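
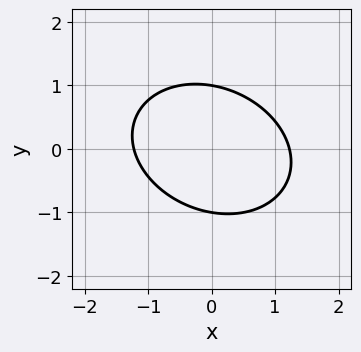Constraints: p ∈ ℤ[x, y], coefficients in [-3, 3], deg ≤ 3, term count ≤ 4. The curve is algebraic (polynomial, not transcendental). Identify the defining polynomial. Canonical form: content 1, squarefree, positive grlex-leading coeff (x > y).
First, the degree is 2 — no degree-1 curve has this shape.
Next, checking where it meets the axes: the y-axis gridline crossings are at y ∈ {-1, 1}.
Finally, putting this together gives p.

2*x^2 + x*y + 3*y^2 - 3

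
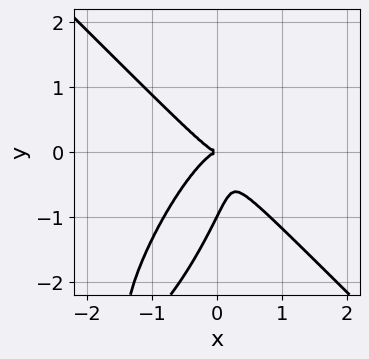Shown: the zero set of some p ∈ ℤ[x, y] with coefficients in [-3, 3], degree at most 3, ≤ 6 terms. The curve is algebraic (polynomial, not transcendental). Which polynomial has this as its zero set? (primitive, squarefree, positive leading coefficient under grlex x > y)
3*x^3 - 2*x*y^2 + y^3 + y^2

First, degree: a generic line meets the curve in up to 3 points, so deg p = 3.
Next, reading off the gridlines: the y-axis gridline crossings are at y ∈ {-1, 0}; one x-axis crossing is at x = 0.
Finally, putting this together gives p.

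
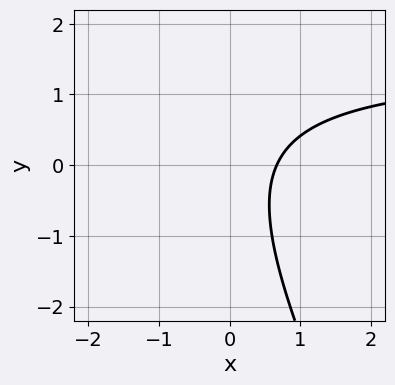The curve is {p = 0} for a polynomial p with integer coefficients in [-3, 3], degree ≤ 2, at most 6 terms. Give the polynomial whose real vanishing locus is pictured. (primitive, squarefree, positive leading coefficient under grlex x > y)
Degree: a generic line meets the curve in up to 2 points, so deg p = 2.
Checking where it meets the axes: no y-intercept at any integer in the box.
Matching integer coefficients to the picture gives p.

2*x*y + y^2 - 3*x + 2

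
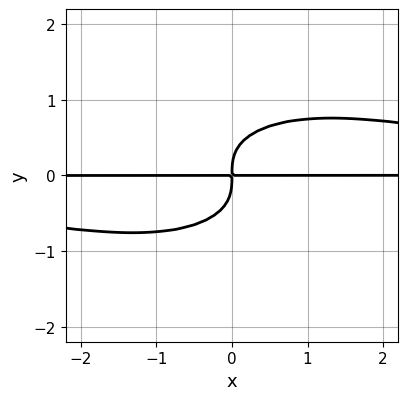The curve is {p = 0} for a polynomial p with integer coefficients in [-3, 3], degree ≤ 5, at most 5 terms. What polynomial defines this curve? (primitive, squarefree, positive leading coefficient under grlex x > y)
1. The degree is 4 — no degree-3 curve has this shape.
2. From the axis intercepts and sections: the visible x-axis segment lies entirely on the curve.
3. These observations pin down the coefficients.

x^2*y^2 + 3*y^4 - 2*x*y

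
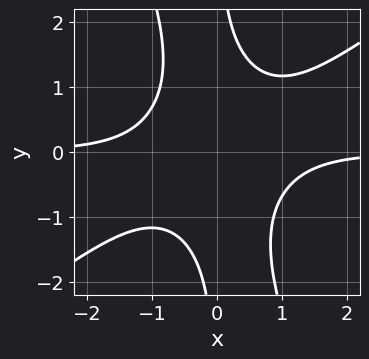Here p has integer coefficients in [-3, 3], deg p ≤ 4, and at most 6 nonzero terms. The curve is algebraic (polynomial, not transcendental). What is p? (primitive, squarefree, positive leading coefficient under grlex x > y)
deg p = 4.
Observable constraints: it misses every integer gridline on the x-axis; it misses every integer gridline on the y-axis.
Assembling these constraints gives the stated polynomial.

2*x^3*y - 2*x^2*y^2 - x*y^3 + 2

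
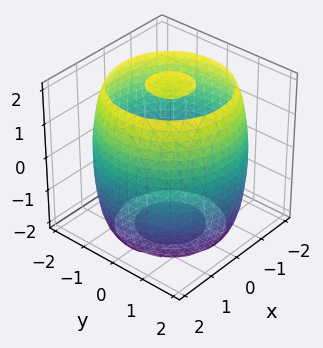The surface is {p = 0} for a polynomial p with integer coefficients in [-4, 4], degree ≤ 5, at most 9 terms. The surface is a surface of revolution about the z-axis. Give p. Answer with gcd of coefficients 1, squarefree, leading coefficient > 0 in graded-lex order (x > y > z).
x^4 + 2*x^2*y^2 + y^4 - 3*x^2 - 3*y^2 + z^2 - 3

The picture has 3 separate pieces.
Degree: a generic line meets the surface in up to 4 points, so deg p = 4.
Symmetry: the surface is invariant under rotation about z: p = q(x² + y², z).
Against the integer gridlines: a circular section at z = 0 has radius between 1 and 2.
Putting this together gives p.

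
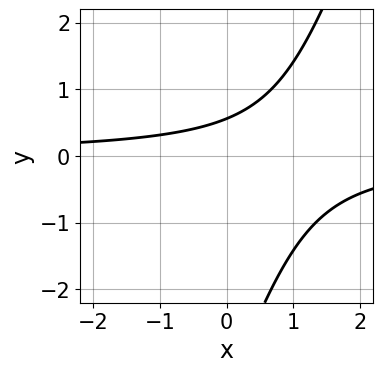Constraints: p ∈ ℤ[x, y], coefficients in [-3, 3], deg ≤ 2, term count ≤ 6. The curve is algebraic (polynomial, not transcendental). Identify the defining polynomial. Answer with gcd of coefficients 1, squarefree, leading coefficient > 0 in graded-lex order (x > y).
1. Degree: a generic line meets the curve in up to 2 points, so deg p = 2.
2. Observable constraints: the curve avoids every integer x-axis point in the box.
3. Matching integer coefficients to the picture gives p.

3*x*y - y^2 - 3*y + 2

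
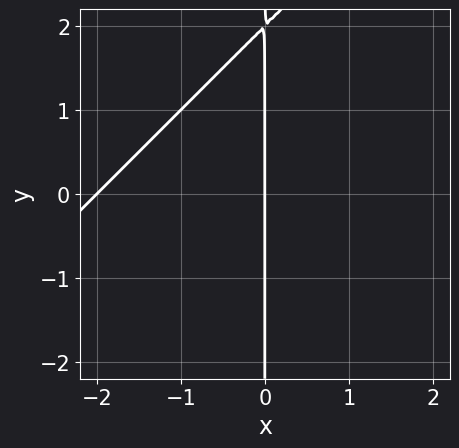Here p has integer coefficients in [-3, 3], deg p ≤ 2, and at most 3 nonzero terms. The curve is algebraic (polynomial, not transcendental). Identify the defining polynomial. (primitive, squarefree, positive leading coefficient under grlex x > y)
x^2 - x*y + 2*x

First, degree: the shape is more complex than any degree-1 curve, so deg p = 2.
Next, observable constraints: every point of the y-axis in the box is on the curve; the x-axis gridline crossings are at x ∈ {-2, 0}.
Finally, putting this together gives p.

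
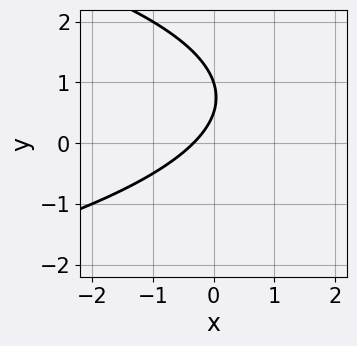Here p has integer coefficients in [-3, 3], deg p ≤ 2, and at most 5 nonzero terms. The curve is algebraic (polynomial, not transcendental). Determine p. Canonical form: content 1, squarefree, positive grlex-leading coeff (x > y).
2*y^2 + 3*x - 3*y + 1

1. The degree is 2 — a generic line meets the curve in up to 2 points.
2. From the axis intercepts and sections: one y-axis crossing is at y = 1.
3. Matching integer coefficients to the picture gives p.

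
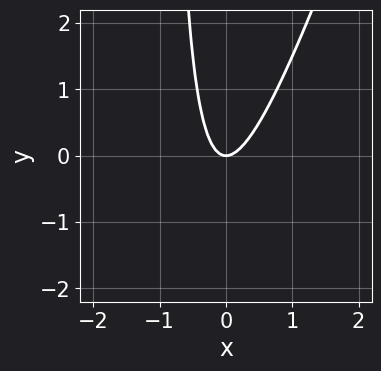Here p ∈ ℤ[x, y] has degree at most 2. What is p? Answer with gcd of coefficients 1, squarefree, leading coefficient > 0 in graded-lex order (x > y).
deg p = 2. The shape is more complex than any degree-1 curve.
From the visible intercepts: it crosses the x-axis at the gridline x = 0; it meets the y-axis at y = 0 (among the integer gridlines).
The integer polynomial consistent with all of this is the stated p.

3*x^2 - x*y - y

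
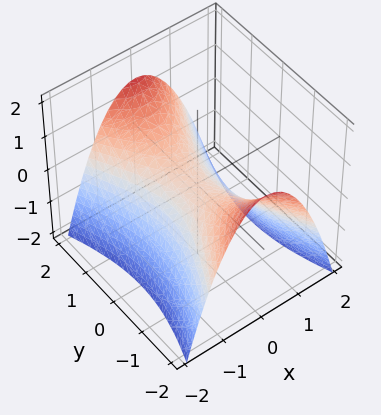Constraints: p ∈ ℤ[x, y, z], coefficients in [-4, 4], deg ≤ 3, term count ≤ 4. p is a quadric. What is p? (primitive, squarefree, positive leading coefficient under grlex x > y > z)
First, the degree is 2 — a saddle surface; a quadric.
Next, symmetries: it's symmetric under x → −x, forcing even powers of x; the y ↦ −y reflection is a symmetry, so y appears only in even powers.
Then, observable constraints: it crosses the z-axis at the gridline z = 0; it crosses the x-axis at the gridline x = 0; it meets the y-axis at y = 0 (among the integer gridlines).
Finally, solving for integer coefficients yields p as stated.

3*x^2 - y^2 + 3*z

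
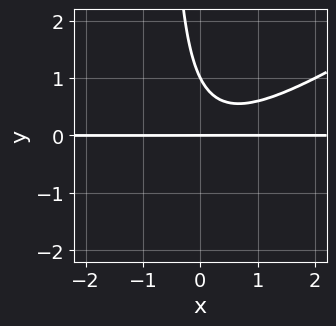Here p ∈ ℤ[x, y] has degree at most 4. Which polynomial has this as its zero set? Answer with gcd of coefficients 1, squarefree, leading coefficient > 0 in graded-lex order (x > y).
2*x^2*y - 3*x*y^2 - x*y - 2*y^2 + 2*y

The degree is 3 — the shape is more complex than any degree-2 curve.
From the axis intercepts and sections: the visible x-axis segment lies entirely on the curve; the y-axis gridline crossings are at y ∈ {0, 1}.
Fitting integer coefficients to these (and the overall shape) gives p.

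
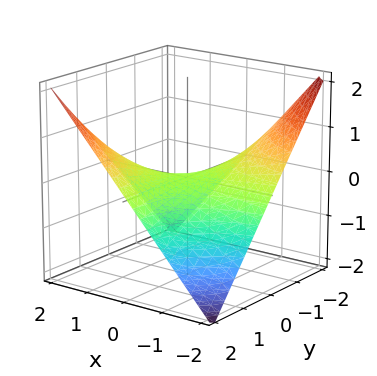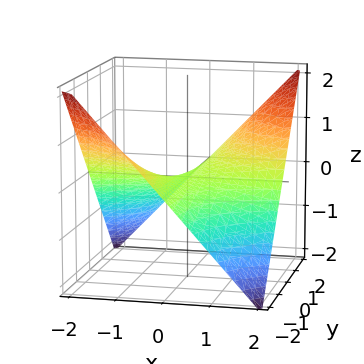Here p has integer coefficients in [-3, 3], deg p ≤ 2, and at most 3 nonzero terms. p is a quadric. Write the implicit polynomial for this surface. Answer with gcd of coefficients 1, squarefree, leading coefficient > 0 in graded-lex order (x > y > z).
x*y - 2*z

The degree is 2 — a saddle surface; a quadric.
From the axis intercepts and sections: every point of the x-axis in the box is on the surface; one z-axis crossing is at z = 0.
Together with the visible shape, these determine p as stated. Check: (0, -2, 0) on the y-axis lies on the surface, and p(0, -2, 0) = 0. ✓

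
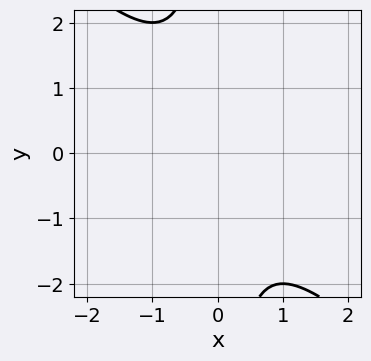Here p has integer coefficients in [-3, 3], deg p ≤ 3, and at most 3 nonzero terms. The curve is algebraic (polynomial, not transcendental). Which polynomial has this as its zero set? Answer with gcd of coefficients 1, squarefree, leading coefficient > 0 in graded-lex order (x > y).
x^2 + x*y + 1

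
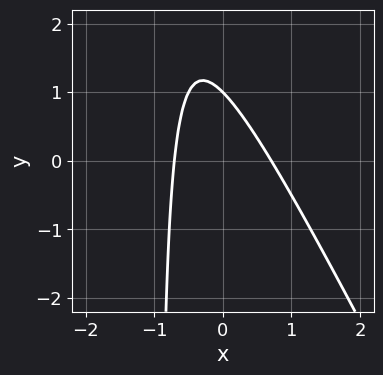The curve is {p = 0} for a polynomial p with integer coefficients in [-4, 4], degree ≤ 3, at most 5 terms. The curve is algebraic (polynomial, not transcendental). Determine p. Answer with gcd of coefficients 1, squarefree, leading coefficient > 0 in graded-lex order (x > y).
2*x^2 + x*y + y - 1

1. Degree: a generic line meets the curve in up to 2 points, so deg p = 2.
2. Observable constraints: it crosses the y-axis at the gridline y = 1.
3. Assembling these constraints gives the stated polynomial.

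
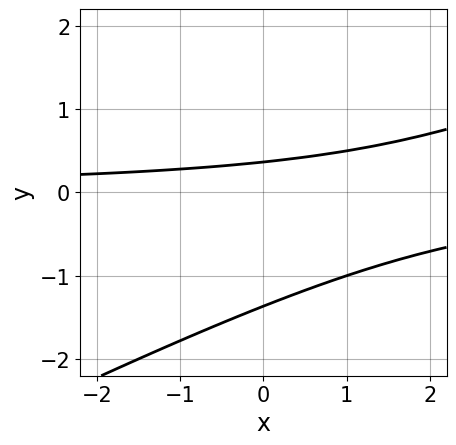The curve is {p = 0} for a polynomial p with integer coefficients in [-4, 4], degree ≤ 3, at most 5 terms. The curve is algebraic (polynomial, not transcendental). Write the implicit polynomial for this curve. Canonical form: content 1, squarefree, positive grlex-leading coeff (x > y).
x*y - 2*y^2 - 2*y + 1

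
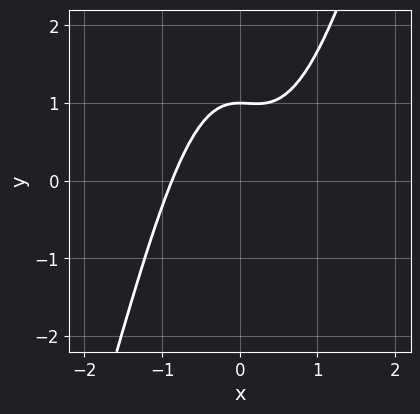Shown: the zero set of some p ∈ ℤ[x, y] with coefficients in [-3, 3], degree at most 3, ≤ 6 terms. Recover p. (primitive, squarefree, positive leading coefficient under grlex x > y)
1. The degree is 3 — the shape is more complex than any degree-2 curve.
2. Against the integer gridlines: one y-axis crossing is at y = 1.
3. Matching integer coefficients to the picture gives p.

3*x^3 - x^2*y - 2*y + 2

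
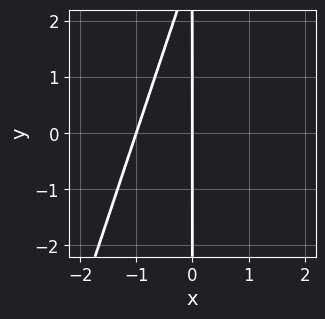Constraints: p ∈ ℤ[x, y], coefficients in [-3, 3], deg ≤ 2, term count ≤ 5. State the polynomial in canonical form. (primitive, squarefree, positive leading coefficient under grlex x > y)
3*x^2 - x*y + 3*x

First, deg p = 2. The shape is more complex than any degree-1 curve.
Next, from the visible intercepts: the x-axis gridline crossings are at x ∈ {-1, 0}; the visible y-axis segment lies entirely on the curve.
Finally, assembling these constraints gives the stated polynomial.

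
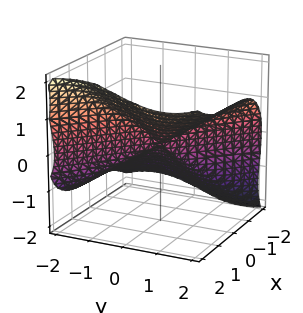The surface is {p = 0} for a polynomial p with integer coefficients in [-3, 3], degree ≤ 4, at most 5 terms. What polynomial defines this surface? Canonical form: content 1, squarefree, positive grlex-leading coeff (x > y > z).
2*x^3 + 2*y^3 - 3*y*z^2 - 3*z^3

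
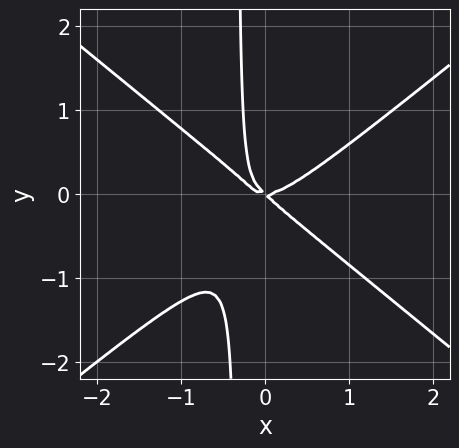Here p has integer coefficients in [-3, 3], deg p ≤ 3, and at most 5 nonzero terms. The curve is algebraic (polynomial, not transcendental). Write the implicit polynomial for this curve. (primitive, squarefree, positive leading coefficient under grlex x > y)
2*x^3 - 3*x*y^2 - x*y - y^2

1. The degree is 3 — a generic line meets the curve in up to 3 points.
2. Checking where it meets the axes: it meets the x-axis at x = 0 (among the integer gridlines); it crosses the y-axis at the gridline y = 0.
3. Putting this together gives p.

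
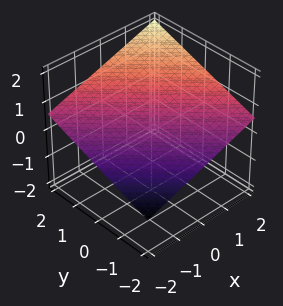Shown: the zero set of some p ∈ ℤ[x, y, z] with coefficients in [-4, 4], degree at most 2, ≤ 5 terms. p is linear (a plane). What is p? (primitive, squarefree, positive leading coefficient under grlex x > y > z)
x + y - 3*z + 2

First, degree: every cross-section is a straight line — this is a plane, so deg p = 1.
Then, reading off the gridlines: it meets the y-axis at y = -2 (among the integer gridlines); one x-axis crossing is at x = -2.
Finally, together with the visible shape, these determine p as stated.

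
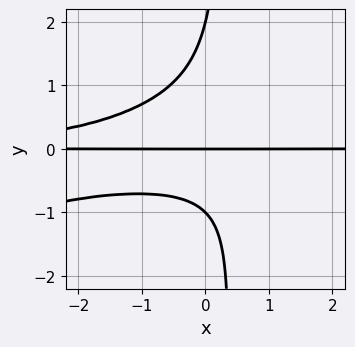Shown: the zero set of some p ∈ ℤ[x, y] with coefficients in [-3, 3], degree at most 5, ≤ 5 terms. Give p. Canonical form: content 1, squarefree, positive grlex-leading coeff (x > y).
x^2*y^2 - 3*x*y^3 + y^3 - y^2 - 2*y

First, degree: a generic line meets the curve in up to 4 points, so deg p = 4.
Then, reading off the gridlines: the visible x-axis segment lies entirely on the curve; among the integer gridlines, it crosses the y-axis at y ∈ {-1, 0, 2}.
Finally, matching integer coefficients to the picture gives p.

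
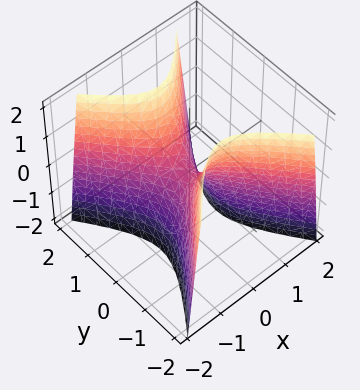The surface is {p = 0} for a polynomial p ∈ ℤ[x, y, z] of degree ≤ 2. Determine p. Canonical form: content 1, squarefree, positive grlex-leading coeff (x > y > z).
3*x^2 - 2*y^2 + z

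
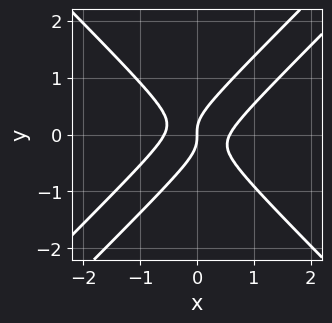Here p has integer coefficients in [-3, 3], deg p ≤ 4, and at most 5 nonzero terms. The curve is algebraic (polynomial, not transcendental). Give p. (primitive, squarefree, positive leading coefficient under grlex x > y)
First, degree: the shape is more complex than any degree-2 curve, so deg p = 3.
Next, checking where it meets the axes: it crosses the x-axis at the gridline x = 0; it meets the y-axis at y = 0 (among the integer gridlines).
Finally, matching integer coefficients to the picture gives p.

3*x^3 - 3*x^2*y - 3*x*y^2 + 3*y^3 - x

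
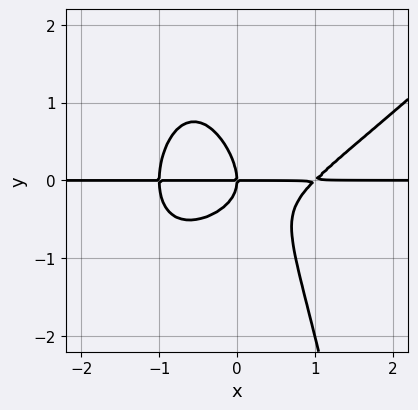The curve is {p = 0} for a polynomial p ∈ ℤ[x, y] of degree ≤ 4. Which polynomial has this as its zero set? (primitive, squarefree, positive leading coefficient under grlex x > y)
x^3*y - x^2*y^2 - x*y^2 - y^3 - x*y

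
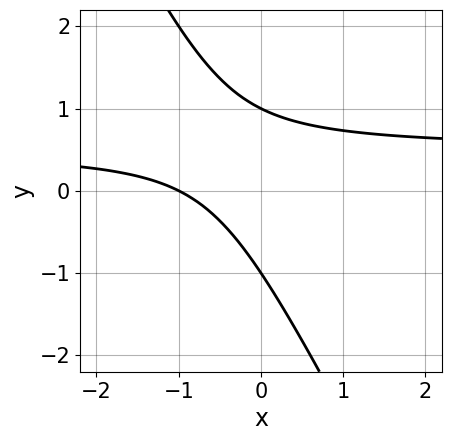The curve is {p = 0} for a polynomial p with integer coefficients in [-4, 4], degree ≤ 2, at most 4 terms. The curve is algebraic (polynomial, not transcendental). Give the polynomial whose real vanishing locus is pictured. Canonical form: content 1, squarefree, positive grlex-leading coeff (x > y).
2*x*y + y^2 - x - 1

(a) The degree is 2 — a generic line meets the curve in up to 2 points.
(b) From the axis intercepts and sections: it crosses the x-axis at the gridline x = -1; the y-axis gridline crossings are at y ∈ {-1, 1}.
(c) These observations pin down the coefficients.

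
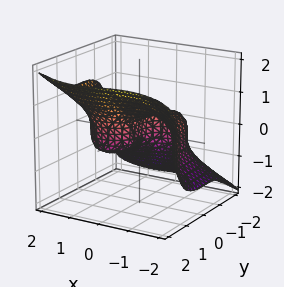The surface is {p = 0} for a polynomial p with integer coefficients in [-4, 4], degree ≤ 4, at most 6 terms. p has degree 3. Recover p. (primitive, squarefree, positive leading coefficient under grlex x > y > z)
deg p = 3.
Observable constraints: it meets the y-axis at y = 0 (among the integer gridlines); it crosses the x-axis at the gridline x = 0; it meets the z-axis at z = 0 (among the integer gridlines).
Fitting integer coefficients to these (and the overall shape) gives p.

x^3 + 2*y^3 - 3*z^3 - 2*x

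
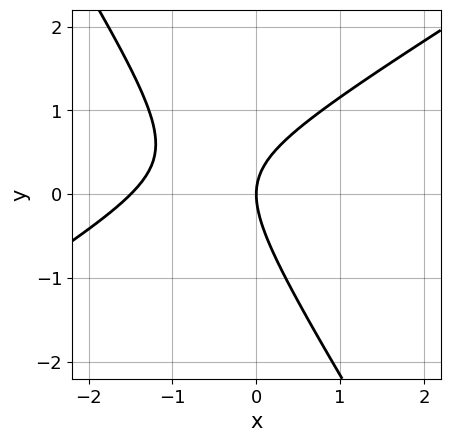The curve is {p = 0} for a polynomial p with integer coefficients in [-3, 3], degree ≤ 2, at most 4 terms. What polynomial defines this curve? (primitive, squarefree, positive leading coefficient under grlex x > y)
Degree: no degree-1 curve has this shape, so deg p = 2.
Checking where it meets the axes: one y-axis crossing is at y = 0; it crosses the x-axis at the gridline x = 0.
Matching integer coefficients to the picture gives p.

2*x^2 - 2*x*y - 2*y^2 + 3*x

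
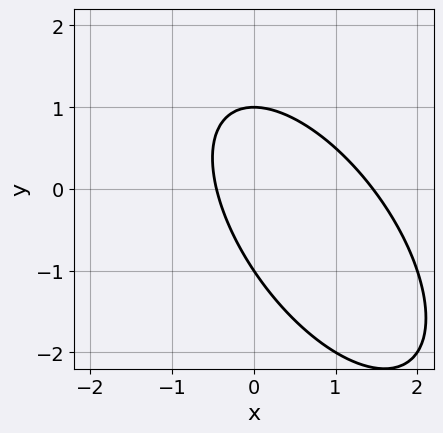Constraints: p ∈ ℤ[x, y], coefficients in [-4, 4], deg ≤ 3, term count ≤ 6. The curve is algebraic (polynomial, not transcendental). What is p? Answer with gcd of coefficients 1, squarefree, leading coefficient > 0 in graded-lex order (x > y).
First, deg p = 2.
Then, from the axis intercepts and sections: among the integer gridlines, it crosses the y-axis at y ∈ {-1, 1}.
Finally, the integer polynomial consistent with all of this is the stated p.

3*x^2 + 3*x*y + 2*y^2 - 3*x - 2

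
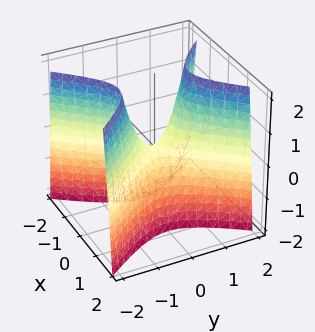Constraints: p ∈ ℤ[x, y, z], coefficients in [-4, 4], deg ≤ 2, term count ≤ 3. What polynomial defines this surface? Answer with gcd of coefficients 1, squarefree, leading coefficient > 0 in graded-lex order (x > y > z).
1. The degree is 2 — a hyperbolic paraboloid; a quadric.
2. Symmetries: it's symmetric under x → −x, forcing even powers of x; the y ↦ −y reflection is a symmetry, so y appears only in even powers.
3. From the visible intercepts: one z-axis crossing is at z = 0; one x-axis crossing is at x = 0; it meets the y-axis at y = 0 (among the integer gridlines).
4. Solving for integer coefficients yields p as stated.

3*x^2 - 2*y^2 + z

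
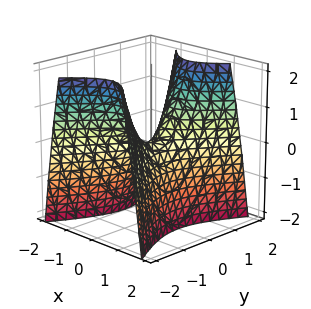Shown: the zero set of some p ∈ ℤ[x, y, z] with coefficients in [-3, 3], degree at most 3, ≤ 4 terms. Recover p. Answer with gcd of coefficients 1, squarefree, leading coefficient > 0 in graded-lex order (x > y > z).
2*x^2 - y^2 + z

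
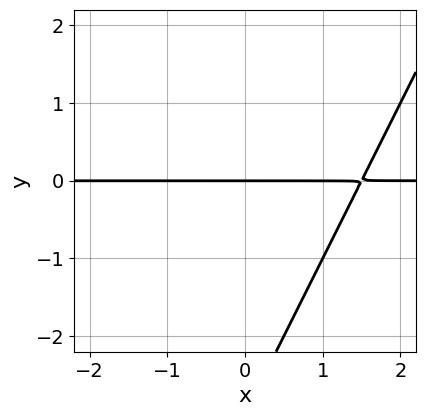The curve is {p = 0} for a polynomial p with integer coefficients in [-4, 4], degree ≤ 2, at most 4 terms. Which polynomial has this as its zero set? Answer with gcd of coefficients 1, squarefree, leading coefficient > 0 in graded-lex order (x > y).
2*x*y - y^2 - 3*y

1. Degree: the shape is more complex than any degree-1 curve, so deg p = 2.
2. Observable constraints: every point of the x-axis in the box is on the curve; it crosses the y-axis at the gridline y = 0.
3. These observations pin down the coefficients.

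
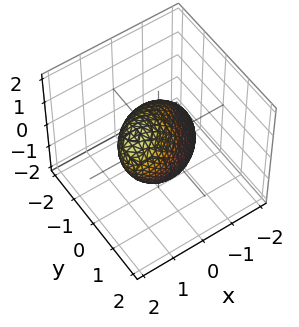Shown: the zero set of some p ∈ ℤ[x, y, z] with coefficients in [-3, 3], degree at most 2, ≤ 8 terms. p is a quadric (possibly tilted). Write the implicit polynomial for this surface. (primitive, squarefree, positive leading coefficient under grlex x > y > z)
First, deg p = 2.
Next, from the axis intercepts and sections: the x-axis gridline crossings are at x ∈ {-1, 1}; the y-axis gridline crossings are at y ∈ {-1, 1}.
Finally, together with the visible shape, these determine p as stated.

3*x^2 - 3*x*y - 3*x*z + 3*y^2 + 2*z^2 - 3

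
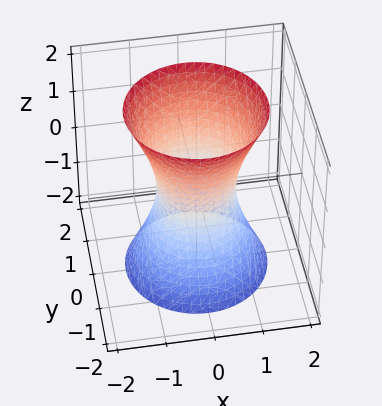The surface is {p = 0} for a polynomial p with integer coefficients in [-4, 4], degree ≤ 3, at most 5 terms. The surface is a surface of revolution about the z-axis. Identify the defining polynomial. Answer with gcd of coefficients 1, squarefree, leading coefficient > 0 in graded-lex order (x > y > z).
(a) The degree is 2 — a generic line meets the surface in up to 2 points.
(b) By symmetry, the z-axis is an axis of rotation, so x and y enter only as x² + y².
(c) From the axis intercepts and sections: the surface avoids every integer z-axis point in the box; a circular section at z = -2 has radius between 1 and 2.
(d) Assembling these constraints gives the stated polynomial.

3*x^2 + 3*y^2 - z^2 - 2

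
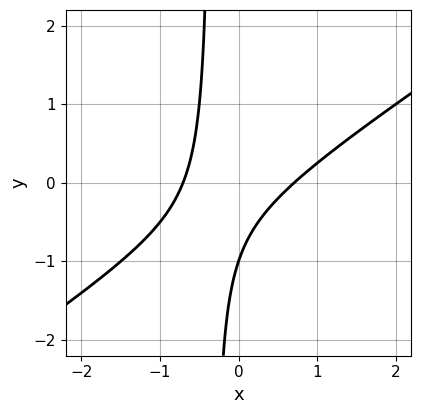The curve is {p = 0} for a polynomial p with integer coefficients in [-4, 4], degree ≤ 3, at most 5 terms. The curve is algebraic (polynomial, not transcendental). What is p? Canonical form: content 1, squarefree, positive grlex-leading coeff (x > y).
2*x^2 - 3*x*y - y - 1

First, the degree is 2 — a generic line meets the curve in up to 2 points.
Then, observable constraints: one y-axis crossing is at y = -1.
Finally, matching integer coefficients to the picture gives p.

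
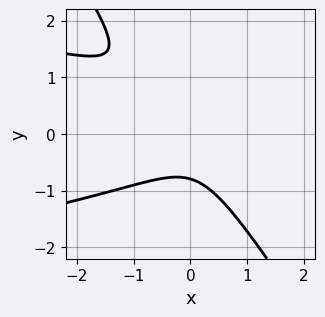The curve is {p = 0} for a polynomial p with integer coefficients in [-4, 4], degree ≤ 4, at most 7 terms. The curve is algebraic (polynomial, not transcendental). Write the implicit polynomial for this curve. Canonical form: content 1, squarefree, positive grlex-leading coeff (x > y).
3*x*y^2 + 2*y^3 + 2*x^2 + x*y + 1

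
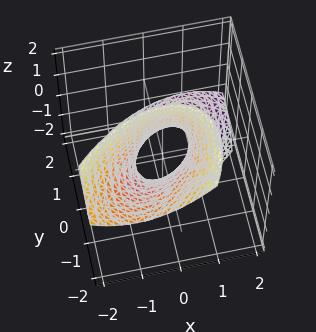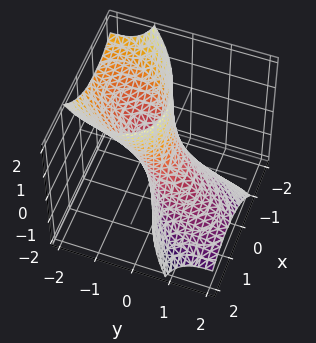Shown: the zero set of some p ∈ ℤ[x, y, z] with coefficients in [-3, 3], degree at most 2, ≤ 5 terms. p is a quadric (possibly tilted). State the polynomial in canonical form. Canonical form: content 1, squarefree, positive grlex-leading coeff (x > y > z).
First, the degree is 2 — the shape is more complex than any degree-1 surface.
Next, from the visible intercepts: the surface avoids every integer z-axis point in the box.
Finally, fitting integer coefficients to these (and the overall shape) gives p.

2*x^2 - 2*x*y + 2*y^2 + 3*y*z - 1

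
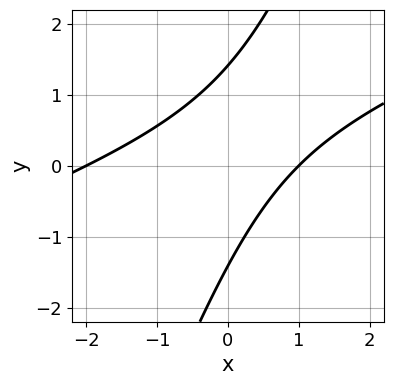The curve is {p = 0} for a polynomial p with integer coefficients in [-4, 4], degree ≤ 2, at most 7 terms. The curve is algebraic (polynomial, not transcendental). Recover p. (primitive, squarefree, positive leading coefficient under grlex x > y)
1. Degree: no degree-1 curve has this shape, so deg p = 2.
2. From the axis intercepts and sections: the x-axis gridline crossings are at x ∈ {-2, 1}.
3. Together with the visible shape, these determine p as stated.

x^2 - 3*x*y + y^2 + x - 2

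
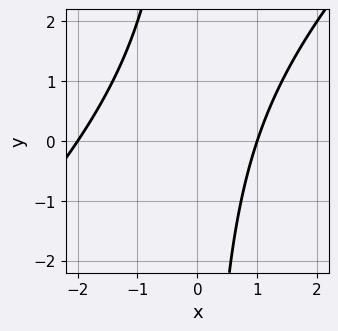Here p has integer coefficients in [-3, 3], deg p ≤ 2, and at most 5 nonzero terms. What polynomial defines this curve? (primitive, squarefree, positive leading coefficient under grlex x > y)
(a) deg p = 2.
(b) From the visible intercepts: the x-axis gridline crossings are at x ∈ {-2, 1}; it misses every integer gridline on the y-axis.
(c) Putting this together gives p.

x^2 - x*y + x - 2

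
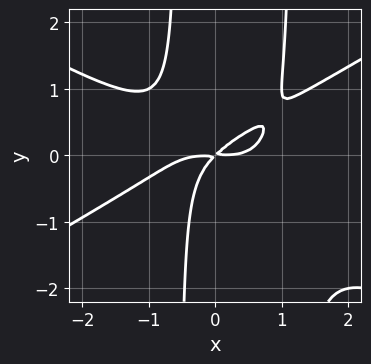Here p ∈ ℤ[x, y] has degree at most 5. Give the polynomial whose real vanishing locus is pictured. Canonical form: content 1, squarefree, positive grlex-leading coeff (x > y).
x^4 - 3*x^2*y^2 + 2*x*y^2 - 2*x*y + 2*y^2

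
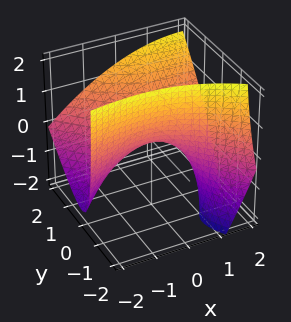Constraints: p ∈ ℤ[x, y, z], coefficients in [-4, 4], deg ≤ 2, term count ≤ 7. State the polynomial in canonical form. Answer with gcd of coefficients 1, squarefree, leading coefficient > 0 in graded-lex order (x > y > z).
x^2 - 2*x*y - 3*y^2 + 3*y*z + 3*z

First, the degree is 2 — a generic line meets the surface in up to 2 points.
Then, checking where it meets the axes: it crosses the y-axis at the gridline y = 0; it meets the x-axis at x = 0 (among the integer gridlines); it meets the z-axis at z = 0 (among the integer gridlines).
Finally, the integer polynomial consistent with all of this is the stated p.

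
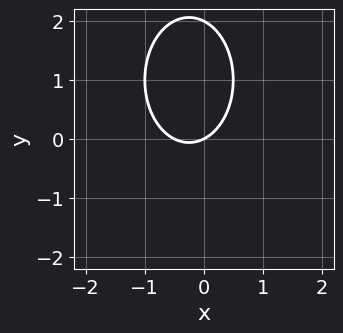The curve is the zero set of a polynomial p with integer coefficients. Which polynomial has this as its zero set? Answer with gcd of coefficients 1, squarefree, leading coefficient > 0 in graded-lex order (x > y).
(a) The degree is 2 — no degree-1 curve has this shape.
(b) From the visible intercepts: it crosses the x-axis at the gridline x = 0; the y-axis gridline crossings are at y ∈ {0, 2}.
(c) Fitting integer coefficients to these (and the overall shape) gives p.

2*x^2 + y^2 + x - 2*y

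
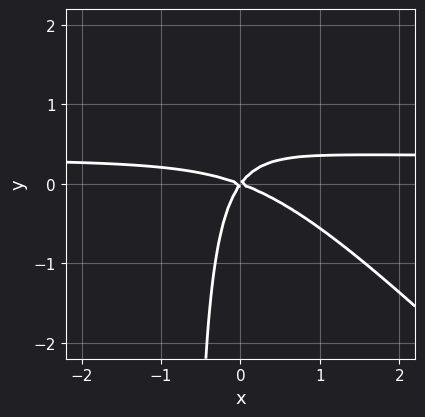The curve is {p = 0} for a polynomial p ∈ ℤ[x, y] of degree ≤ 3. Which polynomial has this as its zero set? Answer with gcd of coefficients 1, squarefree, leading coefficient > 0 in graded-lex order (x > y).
3*x^2*y + 3*x*y^2 - x^2 - 2*x*y + 2*y^2

Degree: a generic line meets the curve in up to 3 points, so deg p = 3.
From the axis intercepts and sections: one y-axis crossing is at y = 0; it meets the x-axis at x = 0 (among the integer gridlines).
Solving for integer coefficients yields p as stated.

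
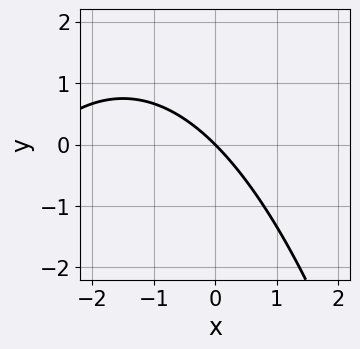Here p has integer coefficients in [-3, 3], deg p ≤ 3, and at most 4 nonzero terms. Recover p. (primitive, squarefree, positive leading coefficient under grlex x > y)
(a) deg p = 2.
(b) From the visible intercepts: one x-axis crossing is at x = 0; one y-axis crossing is at y = 0.
(c) Putting this together gives p.

x^2 + 3*x + 3*y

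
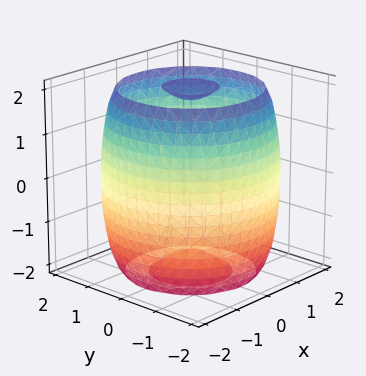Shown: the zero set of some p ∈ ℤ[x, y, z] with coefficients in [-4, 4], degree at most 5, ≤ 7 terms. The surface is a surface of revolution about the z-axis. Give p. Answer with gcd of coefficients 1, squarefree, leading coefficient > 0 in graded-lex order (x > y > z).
(a) There are 3 components. They look like related sheets of one shape, so recover p as a whole.
(b) deg p = 4. A generic line meets the surface in up to 4 points.
(c) Symmetry: the z-axis is an axis of rotation, so x and y enter only as x² + y².
(d) From the visible intercepts: a circular section at z = -2 has radius between 0 and 1.
(e) Solving for integer coefficients yields p as stated.

x^4 + 2*x^2*y^2 + y^4 - 3*x^2 - 3*y^2 + z^2 - 3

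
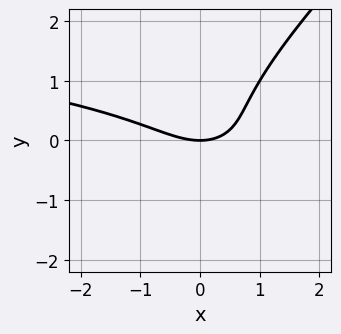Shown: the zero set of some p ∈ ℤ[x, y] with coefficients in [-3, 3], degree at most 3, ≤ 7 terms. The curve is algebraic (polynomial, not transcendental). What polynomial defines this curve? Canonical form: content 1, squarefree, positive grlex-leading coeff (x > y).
First, the degree is 3 — the shape is more complex than any degree-2 curve.
Next, from the visible intercepts: it crosses the x-axis at the gridline x = 0; it crosses the y-axis at the gridline y = 0.
Finally, assembling these constraints gives the stated polynomial.

2*x*y^2 - 2*y^3 + x^2 + x*y - 2*y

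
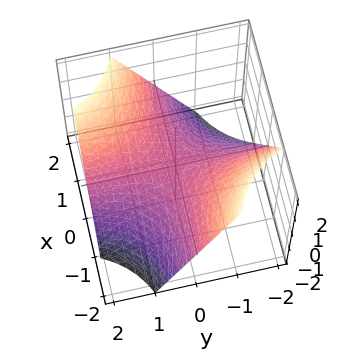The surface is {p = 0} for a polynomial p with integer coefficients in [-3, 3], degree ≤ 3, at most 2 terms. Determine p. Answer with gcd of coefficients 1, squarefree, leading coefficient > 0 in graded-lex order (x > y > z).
First, degree: a hyperbolic paraboloid; a quadric, so deg p = 2.
Then, from the axis intercepts and sections: one z-axis crossing is at z = 0; the visible y-axis segment lies entirely on the surface.
Finally, matching integer coefficients to the picture gives p.

x*y - z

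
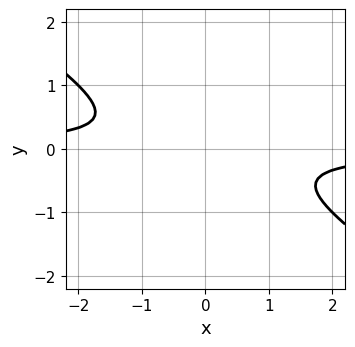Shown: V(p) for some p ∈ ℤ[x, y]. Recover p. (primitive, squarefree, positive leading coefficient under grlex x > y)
First, the degree is 2 — no degree-1 curve has this shape.
Then, from the visible intercepts: the curve avoids every integer y-axis point in the box; it misses every integer gridline on the x-axis.
Finally, assembling these constraints gives the stated polynomial.

2*x*y + 3*y^2 + 1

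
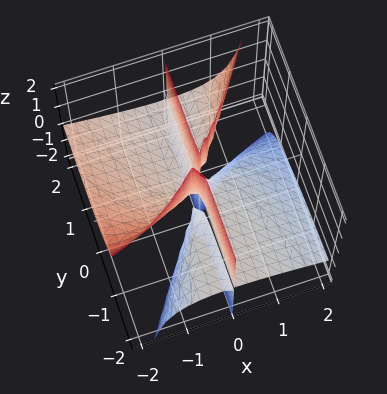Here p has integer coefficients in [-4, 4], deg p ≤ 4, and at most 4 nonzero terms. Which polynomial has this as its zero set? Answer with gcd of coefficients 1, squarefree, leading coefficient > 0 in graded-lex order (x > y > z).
1. I count 2 distinct pieces. They look like related sheets of one shape, so recover p as a whole.
2. deg p = 3. A generic line meets the surface in up to 3 points.
3. From the axis intercepts and sections: the visible y-axis segment lies entirely on the surface; every point of the z-axis in the box is on the surface; one x-axis crossing is at x = 0.
4. Fitting integer coefficients to these (and the overall shape) gives p.

x^3 + 3*x^2*z - 3*x*y*z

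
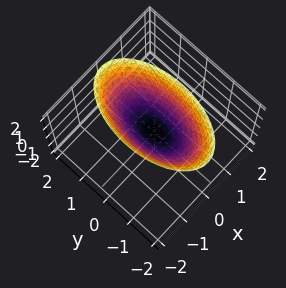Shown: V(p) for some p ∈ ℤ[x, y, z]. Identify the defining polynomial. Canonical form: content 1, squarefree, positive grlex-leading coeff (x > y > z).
First, deg p = 2.
Next, symmetries: mirror symmetry y ↦ −y ⇒ only even powers of y; mirror symmetry x ↦ −x ⇒ only even powers of x.
Then, checking where it meets the axes: it meets the z-axis at z = 0 (among the integer gridlines); it meets the x-axis at x = 0 (among the integer gridlines); it crosses the y-axis at the gridline y = 0.
Finally, assembling these constraints gives the stated polynomial.

3*x^2 + y^2 - 2*z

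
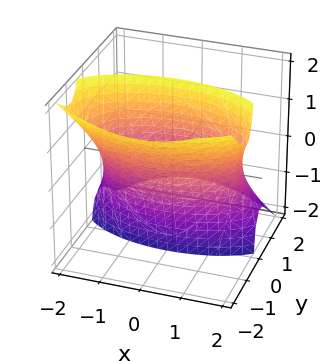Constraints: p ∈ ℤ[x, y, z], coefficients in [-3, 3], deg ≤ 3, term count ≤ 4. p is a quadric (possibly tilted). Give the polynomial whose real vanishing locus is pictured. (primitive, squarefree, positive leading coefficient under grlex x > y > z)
x^2 + 3*y^2 + 3*y*z - 3

The degree is 2 — a generic line meets the surface in up to 2 points.
Observable constraints: it misses every integer gridline on the z-axis; the y-axis gridline crossings are at y ∈ {-1, 1}.
Putting this together gives p.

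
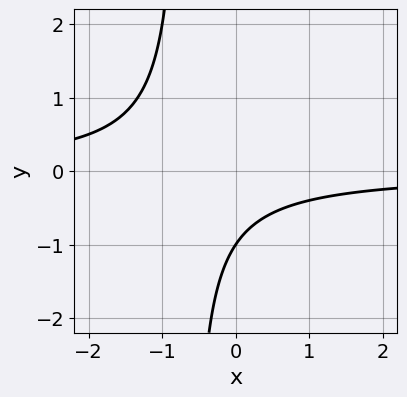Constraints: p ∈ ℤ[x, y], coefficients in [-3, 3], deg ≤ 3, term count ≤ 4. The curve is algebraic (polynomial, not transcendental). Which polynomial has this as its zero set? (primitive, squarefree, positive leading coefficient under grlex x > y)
3*x*y + 2*y + 2

1. The degree is 2 — no degree-1 curve has this shape.
2. Checking where it meets the axes: it misses every integer gridline on the x-axis; it crosses the y-axis at the gridline y = -1.
3. Matching integer coefficients to the picture gives p.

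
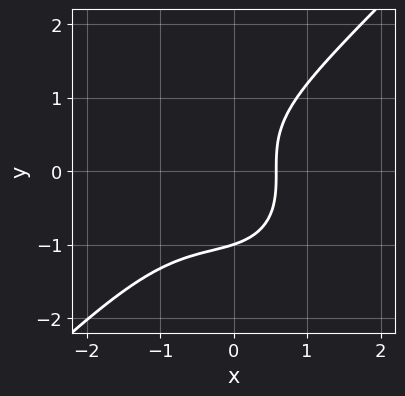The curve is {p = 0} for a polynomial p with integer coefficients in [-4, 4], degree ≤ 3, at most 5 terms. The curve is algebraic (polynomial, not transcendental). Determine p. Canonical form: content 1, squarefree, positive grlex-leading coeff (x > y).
First, the degree is 3 — a generic line meets the curve in up to 3 points.
Next, against the integer gridlines: it meets the y-axis at y = -1 (among the integer gridlines).
Finally, the integer polynomial consistent with all of this is the stated p.

3*x^3 - 3*y^3 + 2*x^2 + 3*x - 3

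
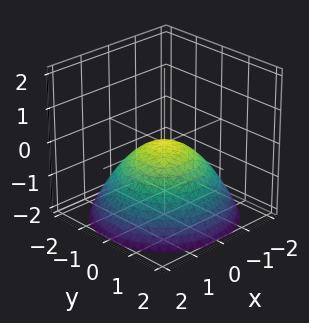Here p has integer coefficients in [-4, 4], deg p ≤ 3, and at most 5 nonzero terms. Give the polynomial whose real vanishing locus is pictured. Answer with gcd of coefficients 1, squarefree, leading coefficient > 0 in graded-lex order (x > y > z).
deg p = 2.
Symmetries: every cross-section ⟂ z is a circle, so x, y appear only via x² + y².
Against the integer gridlines: it crosses the z-axis at the gridline z = 0; it crosses the y-axis at the gridline y = 0; one x-axis crossing is at x = 0.
These observations pin down the coefficients.

x^2 + y^2 + 2*z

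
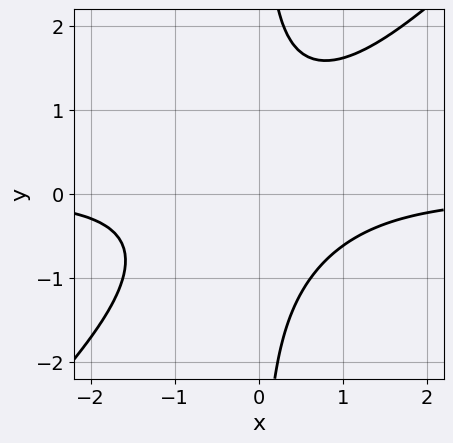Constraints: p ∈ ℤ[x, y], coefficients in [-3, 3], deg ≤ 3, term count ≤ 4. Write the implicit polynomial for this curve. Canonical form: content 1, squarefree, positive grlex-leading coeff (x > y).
1. The degree is 3 — a generic line meets the curve in up to 3 points.
2. Observable constraints: the curve avoids every integer x-axis point in the box; the curve avoids every integer y-axis point in the box.
3. These observations pin down the coefficients.

x^2*y - x*y^2 + 1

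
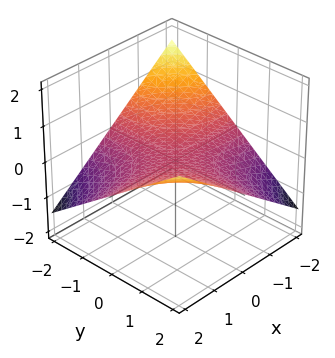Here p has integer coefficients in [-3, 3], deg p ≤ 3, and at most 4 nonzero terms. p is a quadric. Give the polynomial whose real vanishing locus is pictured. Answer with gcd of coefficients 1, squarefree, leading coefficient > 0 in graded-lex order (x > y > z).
x*y - 3*z

deg p = 2. A saddle surface; a quadric.
From the axis intercepts and sections: it crosses the z-axis at the gridline z = 0; every point of the y-axis in the box is on the surface; every point of the x-axis in the box is on the surface.
Matching integer coefficients to the picture gives p.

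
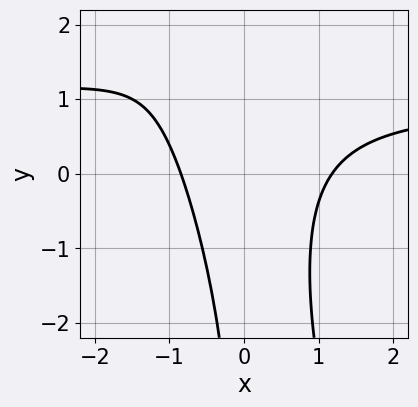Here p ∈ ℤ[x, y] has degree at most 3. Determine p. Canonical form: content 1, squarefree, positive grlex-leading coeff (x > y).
3*x^2*y + x*y^2 - 3*x^2 + x + 3

1. The degree is 3 — the shape is more complex than any degree-2 curve.
2. Reading off the gridlines: it misses every integer gridline on the y-axis.
3. Together with the visible shape, these determine p as stated.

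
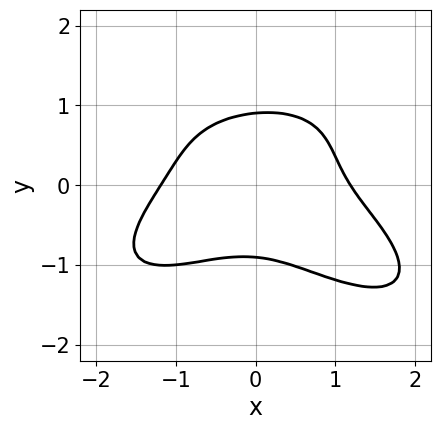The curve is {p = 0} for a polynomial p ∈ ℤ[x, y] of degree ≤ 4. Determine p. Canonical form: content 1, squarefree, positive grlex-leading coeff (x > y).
(a) The degree is 4 — the shape is more complex than any degree-3 curve.
(b) Putting this together gives p.

x^4 + 3*y^4 + 3*x^2*y - x*y^2 - 2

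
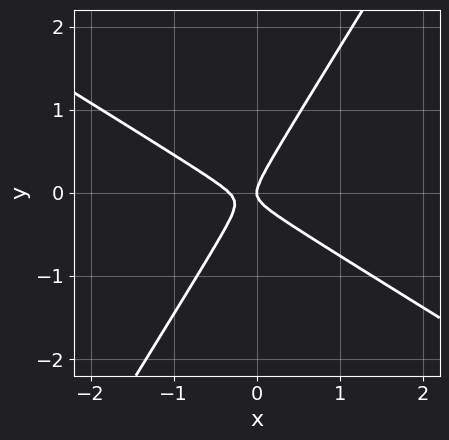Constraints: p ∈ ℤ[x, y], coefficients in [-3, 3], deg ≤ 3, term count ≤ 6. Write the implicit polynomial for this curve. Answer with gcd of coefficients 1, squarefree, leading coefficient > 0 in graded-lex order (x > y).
3*x^2 + 3*x*y - 3*y^2 + x

The degree is 2 — no degree-1 curve has this shape.
Reading off the gridlines: it crosses the y-axis at the gridline y = 0; it crosses the x-axis at the gridline x = 0.
The integer polynomial consistent with all of this is the stated p.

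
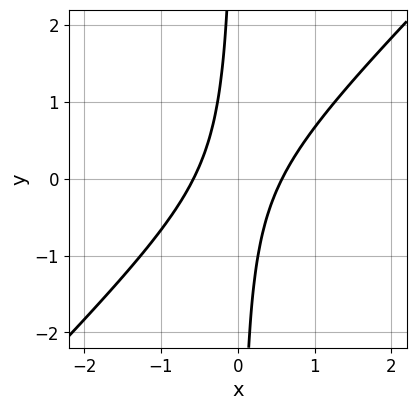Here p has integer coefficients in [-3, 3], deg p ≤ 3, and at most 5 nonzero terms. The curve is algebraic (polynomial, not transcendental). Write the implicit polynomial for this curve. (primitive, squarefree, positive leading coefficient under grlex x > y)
3*x^2 - 3*x*y - 1

(a) Degree: no degree-1 curve has this shape, so deg p = 2.
(b) Against the integer gridlines: no y-intercept at any integer in the box.
(c) Putting this together gives p.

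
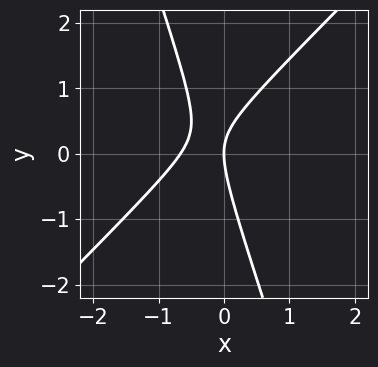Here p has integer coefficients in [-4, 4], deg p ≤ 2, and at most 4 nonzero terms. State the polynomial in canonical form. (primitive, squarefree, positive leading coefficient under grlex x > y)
First, degree: the shape is more complex than any degree-1 curve, so deg p = 2.
Then, from the axis intercepts and sections: it crosses the x-axis at the gridline x = 0; it crosses the y-axis at the gridline y = 0.
Finally, together with the visible shape, these determine p as stated.

3*x^2 - 2*x*y - y^2 + 2*x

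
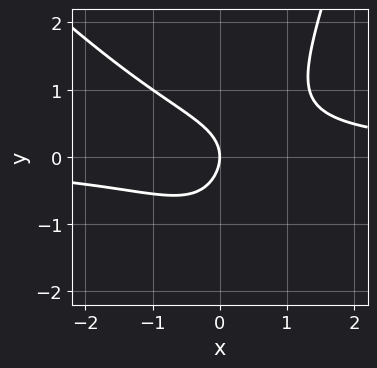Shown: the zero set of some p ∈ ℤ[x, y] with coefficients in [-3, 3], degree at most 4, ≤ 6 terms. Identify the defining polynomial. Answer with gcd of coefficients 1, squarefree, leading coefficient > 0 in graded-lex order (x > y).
1. Degree: no degree-2 curve has this shape, so deg p = 3.
2. From the axis intercepts and sections: it crosses the y-axis at the gridline y = 0; it crosses the x-axis at the gridline x = 0.
3. Together with the visible shape, these determine p as stated.

3*x^2*y + 2*x*y^2 - y^3 - 3*y^2 - 3*x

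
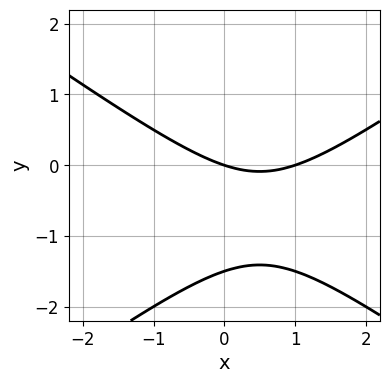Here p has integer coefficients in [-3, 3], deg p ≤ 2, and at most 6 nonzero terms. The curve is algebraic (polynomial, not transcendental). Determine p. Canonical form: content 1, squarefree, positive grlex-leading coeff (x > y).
x^2 - 2*y^2 - x - 3*y

deg p = 2. A generic line meets the curve in up to 2 points.
From the axis intercepts and sections: one y-axis crossing is at y = 0; the x-axis gridline crossings are at x ∈ {0, 1}.
Matching integer coefficients to the picture gives p.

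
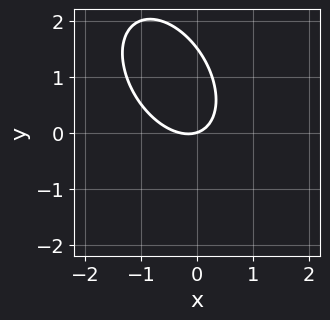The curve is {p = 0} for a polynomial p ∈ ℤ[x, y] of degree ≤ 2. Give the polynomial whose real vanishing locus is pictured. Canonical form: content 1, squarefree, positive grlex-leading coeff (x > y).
3*x^2 + 2*x*y + 2*y^2 + x - 3*y

(a) The degree is 2 — a generic line meets the curve in up to 2 points.
(b) Against the integer gridlines: one y-axis crossing is at y = 0; it crosses the x-axis at the gridline x = 0.
(c) Putting this together gives p.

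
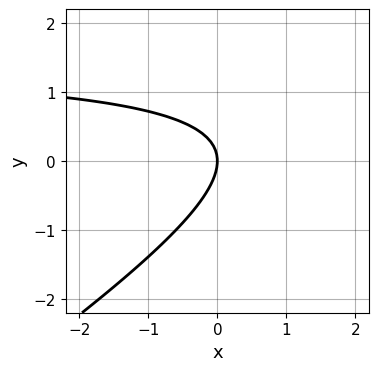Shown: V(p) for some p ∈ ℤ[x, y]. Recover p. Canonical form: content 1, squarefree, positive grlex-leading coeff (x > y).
2*x*y - 3*y^2 - 3*x

(a) Degree: a generic line meets the curve in up to 2 points, so deg p = 2.
(b) From the visible intercepts: one y-axis crossing is at y = 0; one x-axis crossing is at x = 0.
(c) Solving for integer coefficients yields p as stated.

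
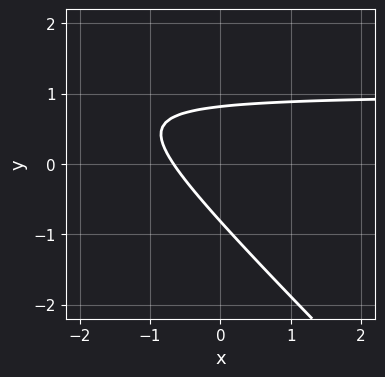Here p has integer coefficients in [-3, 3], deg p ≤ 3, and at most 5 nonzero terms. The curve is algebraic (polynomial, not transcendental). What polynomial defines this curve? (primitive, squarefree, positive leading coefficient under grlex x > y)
Degree: no degree-1 curve has this shape, so deg p = 2.
Solving for integer coefficients yields p as stated.

3*x*y + 3*y^2 - 3*x - 2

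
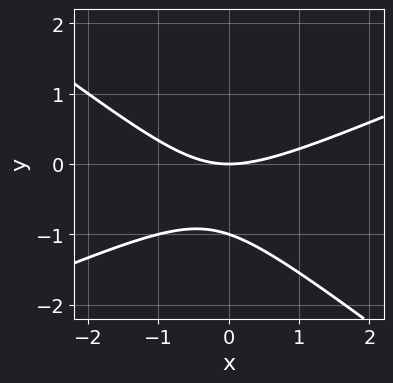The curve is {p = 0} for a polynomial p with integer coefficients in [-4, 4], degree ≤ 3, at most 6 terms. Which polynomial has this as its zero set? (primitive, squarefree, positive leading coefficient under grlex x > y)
x^2 - x*y - 3*y^2 - 3*y

(a) Degree: a generic line meets the curve in up to 2 points, so deg p = 2.
(b) From the visible intercepts: one x-axis crossing is at x = 0; the y-axis gridline crossings are at y ∈ {-1, 0}.
(c) Putting this together gives p.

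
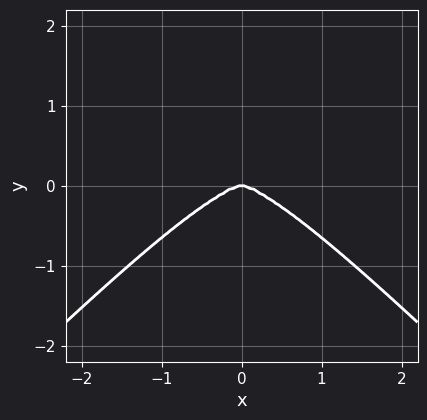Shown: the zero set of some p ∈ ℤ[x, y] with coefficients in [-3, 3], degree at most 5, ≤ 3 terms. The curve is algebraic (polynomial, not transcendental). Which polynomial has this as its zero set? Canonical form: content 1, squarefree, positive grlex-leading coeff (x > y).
x^4 - y^4 + 3*y^3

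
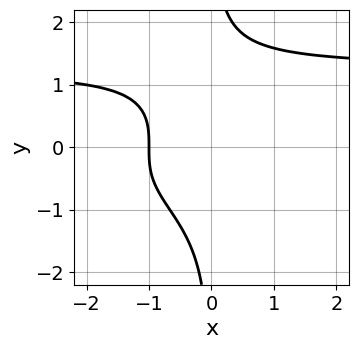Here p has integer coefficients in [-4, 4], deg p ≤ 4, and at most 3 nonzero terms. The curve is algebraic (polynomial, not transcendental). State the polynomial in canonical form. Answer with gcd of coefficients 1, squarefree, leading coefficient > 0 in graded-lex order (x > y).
1. The degree is 4 — a generic line meets the curve in up to 4 points.
2. Against the integer gridlines: the curve avoids every integer y-axis point in the box; it crosses the x-axis at the gridline x = -1.
3. Assembling these constraints gives the stated polynomial.

x*y^3 - 2*x - 2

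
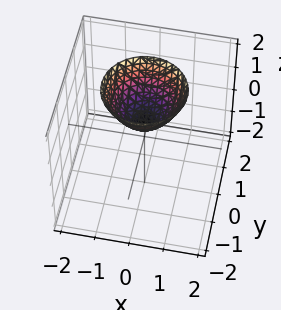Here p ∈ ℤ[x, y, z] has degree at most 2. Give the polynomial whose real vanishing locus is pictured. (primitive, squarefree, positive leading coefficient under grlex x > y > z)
3*x^2 + 3*y^2 - 3*z + 2

First, deg p = 2. No degree-1 surface has this shape.
Then, by symmetry, every cross-section ⟂ z is a circle, so x, y appear only via x² + y².
Next, reading off the gridlines: a circular section at z = 2 has radius between 1 and 2; it misses every integer gridline on the x-axis; no y-intercept at any integer in the box.
Finally, matching integer coefficients to the picture gives p.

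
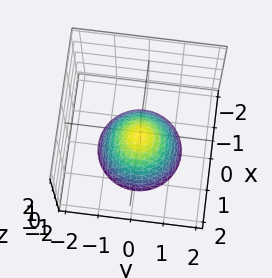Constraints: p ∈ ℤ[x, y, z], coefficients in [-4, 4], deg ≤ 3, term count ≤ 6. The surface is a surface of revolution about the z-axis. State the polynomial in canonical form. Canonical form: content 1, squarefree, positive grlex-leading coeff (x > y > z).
2*x^2 + 2*y^2 + 2*z + 1

Degree: the shape is more complex than any degree-1 surface, so deg p = 2.
By symmetry, every cross-section ⟂ z is a circle, so x, y appear only via x² + y².
From the axis intercepts and sections: it misses every integer gridline on the x-axis; a circular section at z = -1 has radius between 0 and 1; no y-intercept at any integer in the box.
Together with the visible shape, these determine p as stated.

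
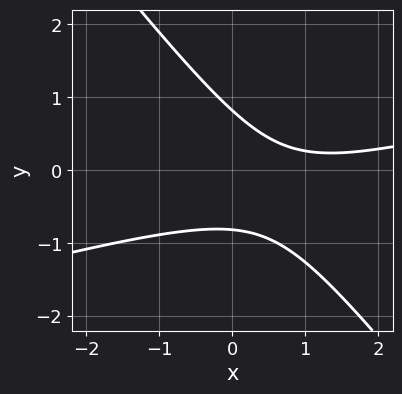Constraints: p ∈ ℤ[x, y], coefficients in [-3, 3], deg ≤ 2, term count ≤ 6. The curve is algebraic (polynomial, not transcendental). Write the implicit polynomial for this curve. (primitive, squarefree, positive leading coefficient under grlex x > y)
x^2 - 3*x*y - 3*y^2 - 2*x + 2

deg p = 2.
Against the integer gridlines: it misses every integer gridline on the x-axis.
These observations pin down the coefficients.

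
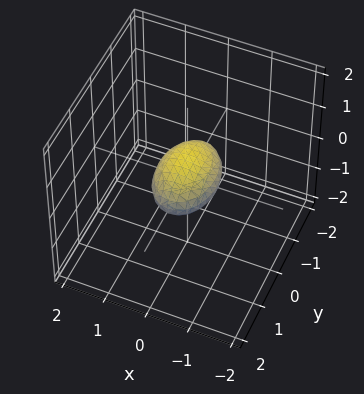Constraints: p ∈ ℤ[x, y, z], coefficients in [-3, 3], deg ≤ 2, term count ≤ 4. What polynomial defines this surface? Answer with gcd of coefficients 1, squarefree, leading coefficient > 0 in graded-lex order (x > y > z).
2*x^2 + y^2 + 3*z^2 - 1

Degree: a closed, bounded, convex surface; a quadric, so deg p = 2.
Symmetries: mirror symmetry z ↦ −z ⇒ only even powers of z; the y ↦ −y reflection is a symmetry, so y appears only in even powers; it's symmetric under x → −x, forcing even powers of x.
From the visible intercepts: the y-axis gridline crossings are at y ∈ {-1, 1}.
Assembling these constraints gives the stated polynomial.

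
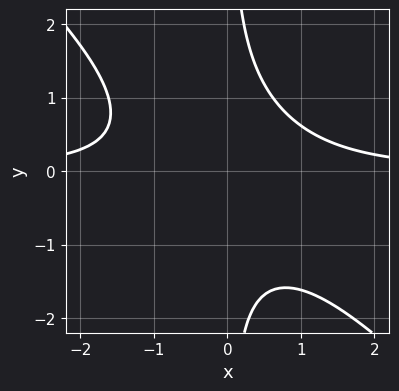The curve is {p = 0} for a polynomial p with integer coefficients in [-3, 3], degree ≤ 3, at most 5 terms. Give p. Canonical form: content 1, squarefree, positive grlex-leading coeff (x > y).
First, degree: a generic line meets the curve in up to 3 points, so deg p = 3.
Next, from the axis intercepts and sections: no y-intercept at any integer in the box; it misses every integer gridline on the x-axis.
Finally, together with the visible shape, these determine p as stated.

x^2*y + x*y^2 - 1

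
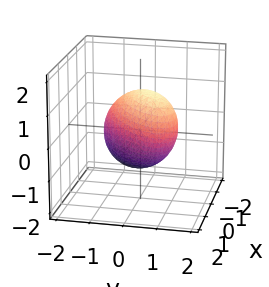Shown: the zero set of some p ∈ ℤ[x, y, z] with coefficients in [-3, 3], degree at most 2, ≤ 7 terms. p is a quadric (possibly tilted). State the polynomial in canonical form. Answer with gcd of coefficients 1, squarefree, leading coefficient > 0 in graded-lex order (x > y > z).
Degree: the shape is more complex than any degree-1 surface, so deg p = 2.
Against the integer gridlines: the y-axis gridline crossings are at y ∈ {-1, 1}.
Solving for integer coefficients yields p as stated.

2*x^2 - 3*x*y - 2*x*z + 3*y^2 + 2*z^2 - 3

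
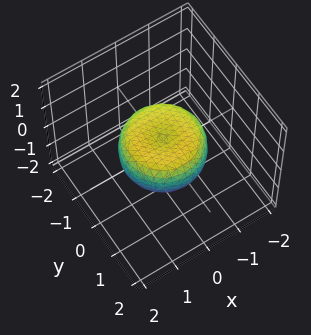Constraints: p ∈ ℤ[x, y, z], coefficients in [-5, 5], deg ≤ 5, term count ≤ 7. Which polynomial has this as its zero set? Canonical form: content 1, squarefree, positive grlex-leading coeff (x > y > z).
2*x^4 + 4*x^2*y^2 + 2*y^4 - 2*x^2 - 2*y^2 + 3*z^2 - 1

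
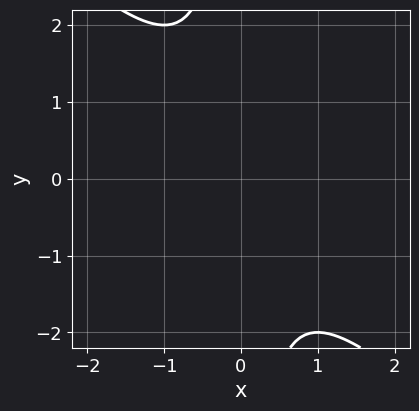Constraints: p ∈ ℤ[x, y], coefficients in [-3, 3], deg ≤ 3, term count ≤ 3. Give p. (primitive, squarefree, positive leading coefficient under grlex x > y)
x^2 + x*y + 1

(a) deg p = 2.
(b) From the axis intercepts and sections: it misses every integer gridline on the y-axis; the curve avoids every integer x-axis point in the box.
(c) Putting this together gives p.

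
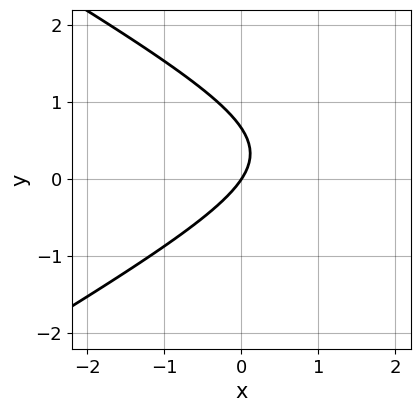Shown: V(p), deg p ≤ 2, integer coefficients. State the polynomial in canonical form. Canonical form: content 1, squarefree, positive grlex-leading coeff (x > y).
(a) Degree: the shape is more complex than any degree-1 curve, so deg p = 2.
(b) Against the integer gridlines: it meets the x-axis at x = 0 (among the integer gridlines); it crosses the y-axis at the gridline y = 0.
(c) These observations pin down the coefficients.

x^2 - 3*y^2 - 3*x + 2*y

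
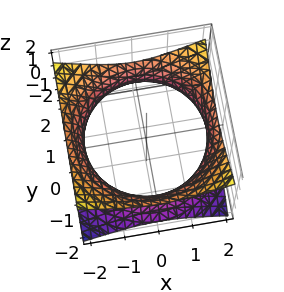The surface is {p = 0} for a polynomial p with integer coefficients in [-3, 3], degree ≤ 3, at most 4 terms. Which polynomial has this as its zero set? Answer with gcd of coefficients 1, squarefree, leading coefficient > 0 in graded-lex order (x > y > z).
1. Degree: one connected sheet with a waist; a quadric, so deg p = 2.
2. Symmetries: rotational symmetry about the z-axis ⇒ p depends on x, y only through x² + y²; the z ↦ −z reflection is a symmetry, so z appears only in even powers.
3. Observable constraints: no z-intercept at any integer in the box; a circular section at z = 0 has radius between 1 and 2.
4. Together with the visible shape, these determine p as stated.

x^2 + y^2 - 2*z^2 - 3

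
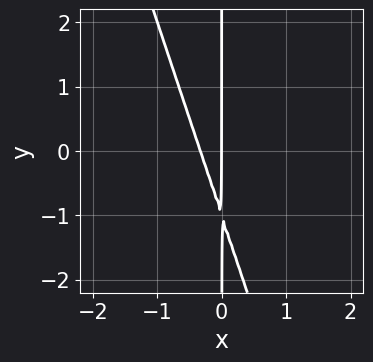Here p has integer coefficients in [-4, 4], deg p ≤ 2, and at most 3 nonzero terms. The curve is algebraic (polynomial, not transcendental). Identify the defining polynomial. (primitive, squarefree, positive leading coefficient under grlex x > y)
1. Degree: the shape is more complex than any degree-1 curve, so deg p = 2.
2. Observable constraints: the visible y-axis segment lies entirely on the curve; it crosses the x-axis at the gridline x = 0.
3. Together with the visible shape, these determine p as stated.

3*x^2 + x*y + x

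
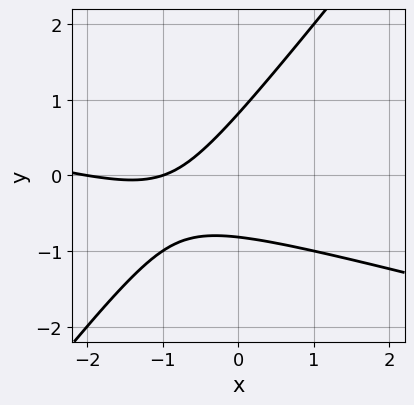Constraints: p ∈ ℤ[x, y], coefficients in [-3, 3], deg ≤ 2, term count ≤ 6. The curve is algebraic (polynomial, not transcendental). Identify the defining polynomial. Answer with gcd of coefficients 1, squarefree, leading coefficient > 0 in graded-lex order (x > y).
x^2 + 3*x*y - 3*y^2 + 3*x + 2

(a) Degree: the shape is more complex than any degree-1 curve, so deg p = 2.
(b) From the visible intercepts: among the integer gridlines, it crosses the x-axis at x ∈ {-2, -1}.
(c) Matching integer coefficients to the picture gives p.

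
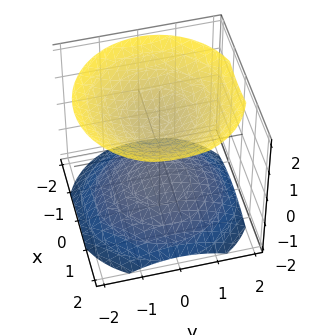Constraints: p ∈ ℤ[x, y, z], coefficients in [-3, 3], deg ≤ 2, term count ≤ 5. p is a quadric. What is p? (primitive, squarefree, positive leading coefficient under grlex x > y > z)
First, there are 2 components. Treating them together as one polynomial.
Next, degree: two separate bowl-shaped sheets opening away from each other; a quadric, so deg p = 2.
Next, symmetry: every cross-section ⟂ z is a circle, so x, y appear only via x² + y²; it's symmetric under z → −z, forcing even powers of z.
Next, observable constraints: the z-axis gridline crossings are at z ∈ {-1, 1}; the surface avoids every integer y-axis point in the box; the surface avoids every integer x-axis point in the box.
Finally, putting this together gives p.

2*x^2 + 2*y^2 - 3*z^2 + 3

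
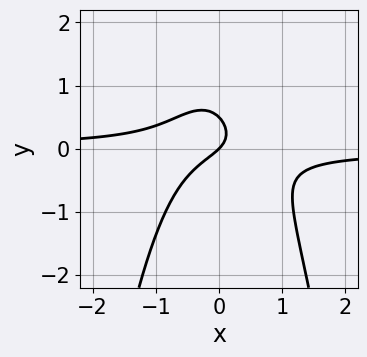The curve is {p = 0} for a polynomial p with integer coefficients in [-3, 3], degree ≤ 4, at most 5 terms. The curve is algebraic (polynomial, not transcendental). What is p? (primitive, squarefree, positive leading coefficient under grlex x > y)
1. deg p = 3.
2. Observable constraints: one y-axis crossing is at y = 0; one x-axis crossing is at x = 0.
3. Putting this together gives p.

3*x^2*y + 2*y^2 + x - y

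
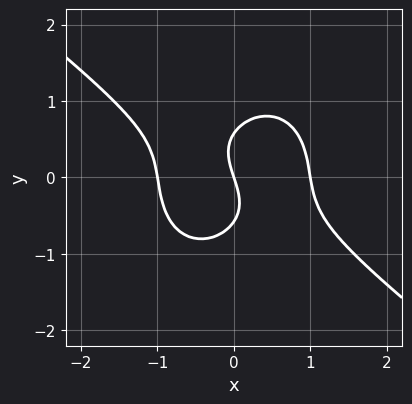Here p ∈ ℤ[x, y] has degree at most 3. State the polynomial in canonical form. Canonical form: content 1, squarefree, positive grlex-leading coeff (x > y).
3*x^3 + 2*x^2*y + 3*y^3 - 3*x - y

(a) The degree is 3 — a generic line meets the curve in up to 3 points.
(b) Reading off the gridlines: the x-axis gridline crossings are at x ∈ {-1, 0, 1}; one y-axis crossing is at y = 0.
(c) Solving for integer coefficients yields p as stated.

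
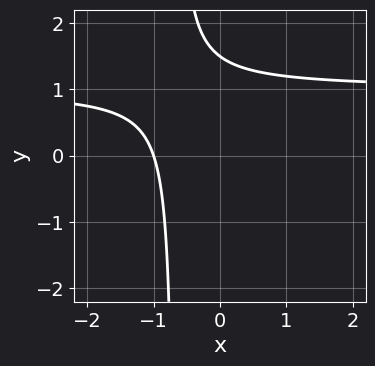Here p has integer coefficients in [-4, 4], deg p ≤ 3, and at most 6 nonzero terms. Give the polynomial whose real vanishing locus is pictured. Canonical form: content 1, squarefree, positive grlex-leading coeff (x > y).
(a) deg p = 2.
(b) Checking where it meets the axes: it meets the x-axis at x = -1 (among the integer gridlines).
(c) Fitting integer coefficients to these (and the overall shape) gives p.

3*x*y - 3*x + 2*y - 3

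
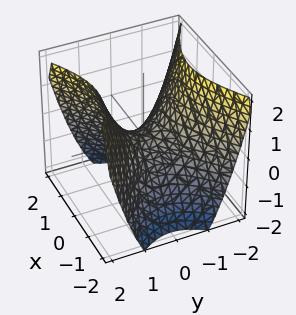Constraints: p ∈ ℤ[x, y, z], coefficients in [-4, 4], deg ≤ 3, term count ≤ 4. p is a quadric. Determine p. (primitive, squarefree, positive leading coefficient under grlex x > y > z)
2*x^2 - 3*y^2 + 3*z

1. The degree is 2 — a saddle surface; a quadric.
2. Symmetries: mirror symmetry y ↦ −y ⇒ only even powers of y; the x ↦ −x reflection is a symmetry, so x appears only in even powers.
3. Observable constraints: it meets the z-axis at z = 0 (among the integer gridlines); one y-axis crossing is at y = 0; one x-axis crossing is at x = 0.
4. Fitting integer coefficients to these (and the overall shape) gives p.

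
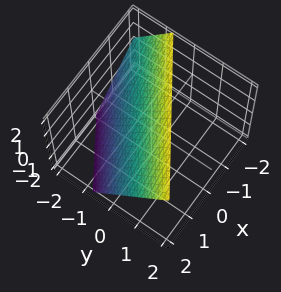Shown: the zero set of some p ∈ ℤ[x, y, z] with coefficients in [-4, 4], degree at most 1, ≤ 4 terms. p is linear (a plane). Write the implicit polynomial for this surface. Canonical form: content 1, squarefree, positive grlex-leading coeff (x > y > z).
1. The degree is 1 — the surface is flat (a plane).
2. From the visible intercepts: one z-axis crossing is at z = 1; it meets the x-axis at x = 1 (among the integer gridlines).
3. These observations pin down the coefficients.

2*x - 3*y + 2*z - 2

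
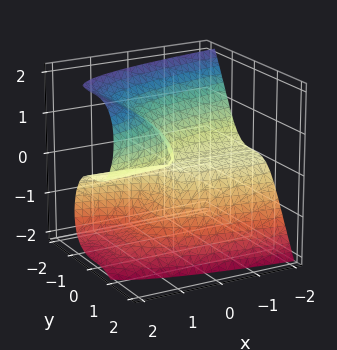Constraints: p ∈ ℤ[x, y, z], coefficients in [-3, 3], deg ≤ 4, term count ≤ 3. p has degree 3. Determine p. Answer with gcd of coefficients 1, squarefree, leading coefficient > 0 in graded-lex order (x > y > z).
3*y^3 + z^3 - 2*x*z

1. deg p = 3. The shape is more complex than any degree-2 surface.
2. Reading off the gridlines: the visible x-axis segment lies entirely on the surface; one z-axis crossing is at z = 0.
3. Together with the visible shape, these determine p as stated.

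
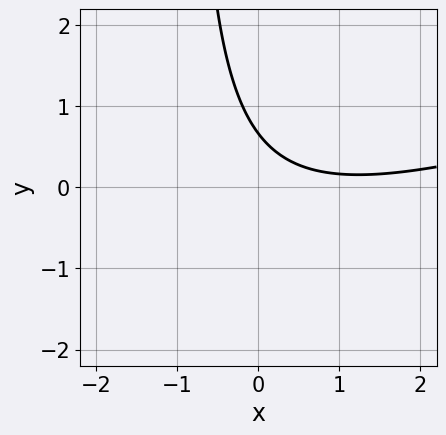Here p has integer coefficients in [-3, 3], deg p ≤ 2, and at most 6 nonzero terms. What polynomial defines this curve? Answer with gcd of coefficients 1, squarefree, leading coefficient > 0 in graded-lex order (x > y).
x^2 - 3*x*y - 2*x - 3*y + 2

(a) The degree is 2 — no degree-1 curve has this shape.
(b) From the axis intercepts and sections: it misses every integer gridline on the x-axis.
(c) Fitting integer coefficients to these (and the overall shape) gives p.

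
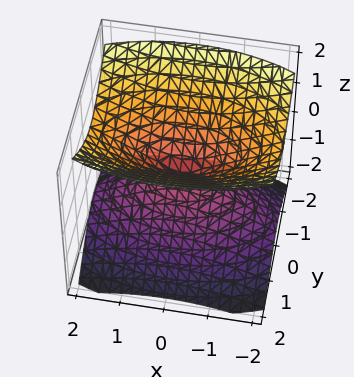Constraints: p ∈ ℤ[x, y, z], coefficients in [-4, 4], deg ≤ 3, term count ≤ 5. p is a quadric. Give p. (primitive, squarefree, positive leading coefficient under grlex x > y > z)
x^2 + 3*y^2 - 3*z^2

1. I count 2 distinct pieces.
2. The degree is 2 — two nappes meeting at a single point; a quadric.
3. Symmetries: the y ↦ −y reflection is a symmetry, so y appears only in even powers; it's symmetric under z → −z, forcing even powers of z; it's symmetric under x → −x, forcing even powers of x.
4. Reading off the gridlines: one y-axis crossing is at y = 0; it meets the x-axis at x = 0 (among the integer gridlines); one z-axis crossing is at z = 0.
5. Together with the visible shape, these determine p as stated.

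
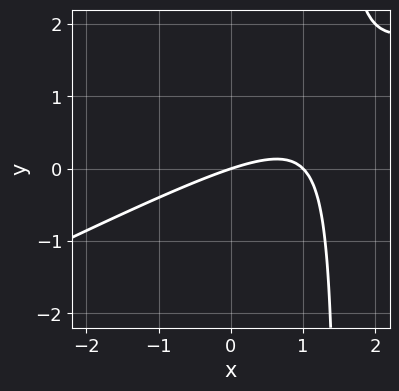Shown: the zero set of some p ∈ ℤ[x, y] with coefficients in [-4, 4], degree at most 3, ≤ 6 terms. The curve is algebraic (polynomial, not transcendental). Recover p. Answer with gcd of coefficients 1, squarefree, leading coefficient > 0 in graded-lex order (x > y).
x^2 - 2*x*y - x + 3*y

1. The degree is 2 — the shape is more complex than any degree-1 curve.
2. Checking where it meets the axes: it crosses the y-axis at the gridline y = 0; among the integer gridlines, it crosses the x-axis at x ∈ {0, 1}.
3. Together with the visible shape, these determine p as stated.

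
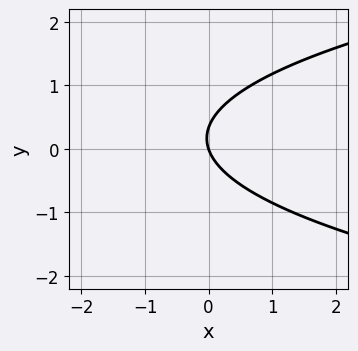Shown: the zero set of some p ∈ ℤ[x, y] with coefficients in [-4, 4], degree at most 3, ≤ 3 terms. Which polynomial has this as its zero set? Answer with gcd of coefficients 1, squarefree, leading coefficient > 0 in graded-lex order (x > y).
3*y^2 - 3*x - y

The degree is 2 — no degree-1 curve has this shape.
Observable constraints: it crosses the y-axis at the gridline y = 0; it crosses the x-axis at the gridline x = 0.
Together with the visible shape, these determine p as stated.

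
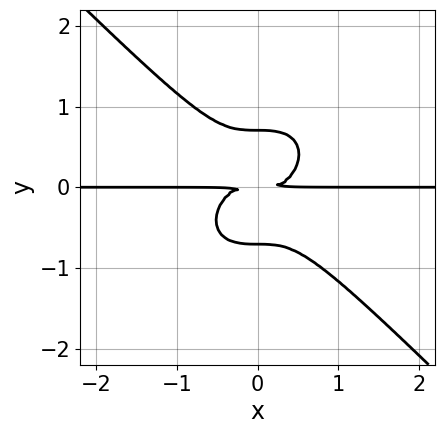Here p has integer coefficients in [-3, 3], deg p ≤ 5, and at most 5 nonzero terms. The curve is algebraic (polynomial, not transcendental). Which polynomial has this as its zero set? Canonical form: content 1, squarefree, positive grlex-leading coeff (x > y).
2*x^3*y + 2*y^4 - y^2

First, deg p = 4. The shape is more complex than any degree-3 curve.
Then, reading off the gridlines: the visible x-axis segment lies entirely on the curve.
Finally, fitting integer coefficients to these (and the overall shape) gives p.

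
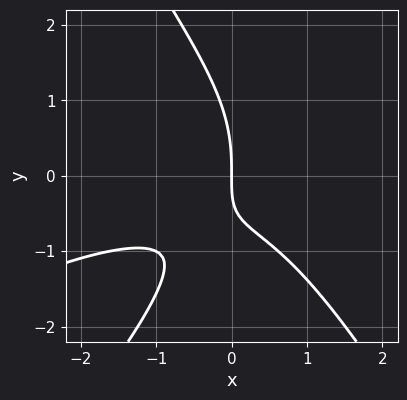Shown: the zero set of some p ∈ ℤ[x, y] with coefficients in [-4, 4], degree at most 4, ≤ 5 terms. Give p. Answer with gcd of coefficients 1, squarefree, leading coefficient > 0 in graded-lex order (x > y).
x^3 - 2*x^2*y + y^3 + 3*x*y + 3*x

(a) The degree is 3 — the shape is more complex than any degree-2 curve.
(b) Reading off the gridlines: one y-axis crossing is at y = 0; it meets the x-axis at x = 0 (among the integer gridlines).
(c) Fitting integer coefficients to these (and the overall shape) gives p.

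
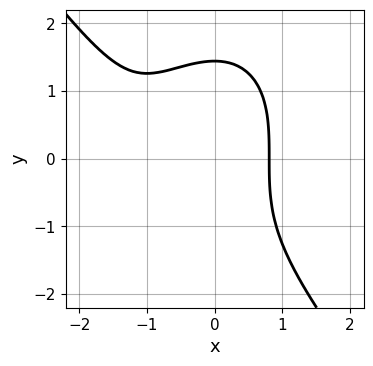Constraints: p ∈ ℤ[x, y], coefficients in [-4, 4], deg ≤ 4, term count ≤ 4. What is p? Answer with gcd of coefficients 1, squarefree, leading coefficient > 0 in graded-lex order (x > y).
2*x^3 + y^3 + 3*x^2 - 3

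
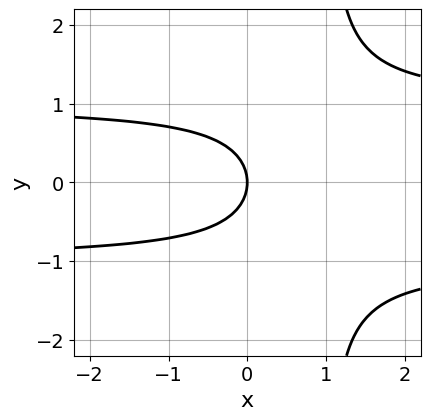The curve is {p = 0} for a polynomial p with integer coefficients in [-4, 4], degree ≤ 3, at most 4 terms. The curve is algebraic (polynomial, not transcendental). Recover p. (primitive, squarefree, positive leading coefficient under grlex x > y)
x*y^2 - y^2 - x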